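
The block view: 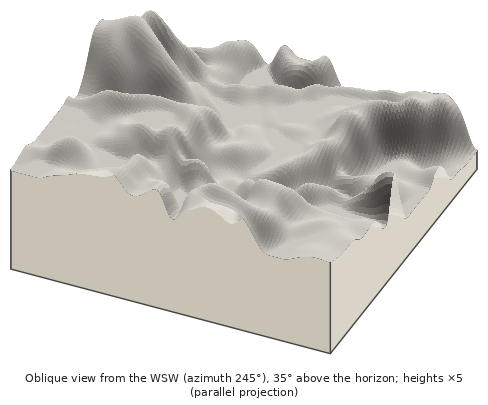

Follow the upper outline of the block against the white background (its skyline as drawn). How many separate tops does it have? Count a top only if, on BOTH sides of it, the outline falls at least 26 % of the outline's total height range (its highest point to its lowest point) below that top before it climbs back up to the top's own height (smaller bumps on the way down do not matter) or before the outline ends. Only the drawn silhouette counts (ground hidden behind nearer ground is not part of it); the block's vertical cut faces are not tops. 1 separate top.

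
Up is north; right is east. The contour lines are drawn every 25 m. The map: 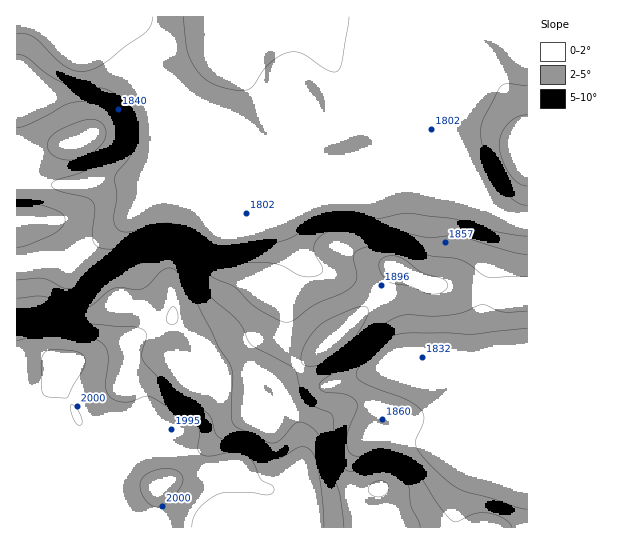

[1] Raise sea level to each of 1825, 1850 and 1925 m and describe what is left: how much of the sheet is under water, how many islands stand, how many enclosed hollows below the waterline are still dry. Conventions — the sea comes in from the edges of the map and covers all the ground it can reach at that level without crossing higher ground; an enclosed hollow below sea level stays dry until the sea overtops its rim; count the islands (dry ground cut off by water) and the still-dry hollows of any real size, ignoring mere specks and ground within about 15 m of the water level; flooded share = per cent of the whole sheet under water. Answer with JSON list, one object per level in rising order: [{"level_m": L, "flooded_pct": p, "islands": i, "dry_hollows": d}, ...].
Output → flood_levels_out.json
[{"level_m": 1825, "flooded_pct": 30, "islands": 0, "dry_hollows": 0}, {"level_m": 1850, "flooded_pct": 48, "islands": 0, "dry_hollows": 0}, {"level_m": 1925, "flooded_pct": 78, "islands": 0, "dry_hollows": 0}]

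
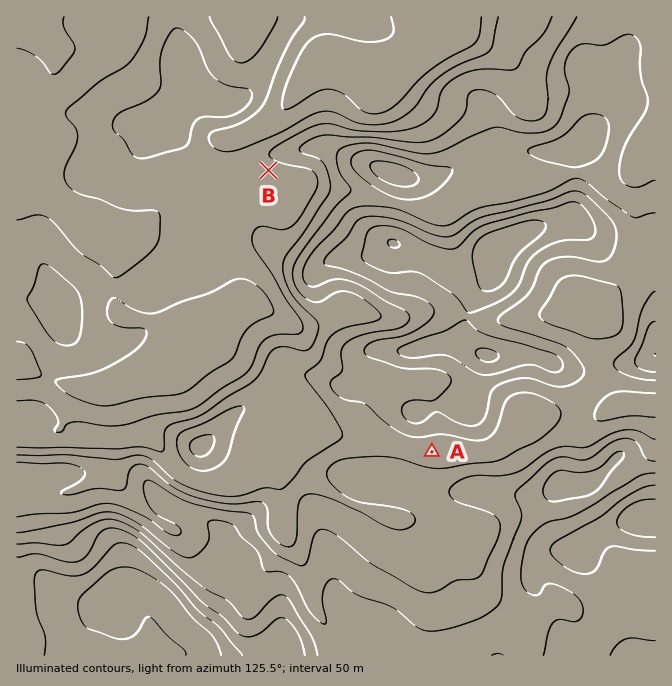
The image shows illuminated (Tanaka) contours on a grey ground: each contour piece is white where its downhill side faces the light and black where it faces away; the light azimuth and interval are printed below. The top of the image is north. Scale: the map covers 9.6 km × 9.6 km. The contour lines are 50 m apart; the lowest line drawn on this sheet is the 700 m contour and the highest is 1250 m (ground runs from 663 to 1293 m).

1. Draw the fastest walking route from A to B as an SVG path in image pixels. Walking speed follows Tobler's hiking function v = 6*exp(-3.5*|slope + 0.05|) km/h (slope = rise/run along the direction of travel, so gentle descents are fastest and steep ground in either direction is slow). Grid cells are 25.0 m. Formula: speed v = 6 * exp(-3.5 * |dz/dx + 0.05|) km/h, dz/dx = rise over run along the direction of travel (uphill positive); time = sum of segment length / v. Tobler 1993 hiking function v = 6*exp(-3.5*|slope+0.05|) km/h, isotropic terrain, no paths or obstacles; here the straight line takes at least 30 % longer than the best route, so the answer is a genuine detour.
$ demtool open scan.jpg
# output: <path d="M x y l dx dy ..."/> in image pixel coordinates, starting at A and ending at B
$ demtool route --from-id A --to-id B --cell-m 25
<path d="M432 452l-5-5-20-10-62-62-17-33 0-14-3-6-1-2-14-7-20-20-22-43 0-80"/>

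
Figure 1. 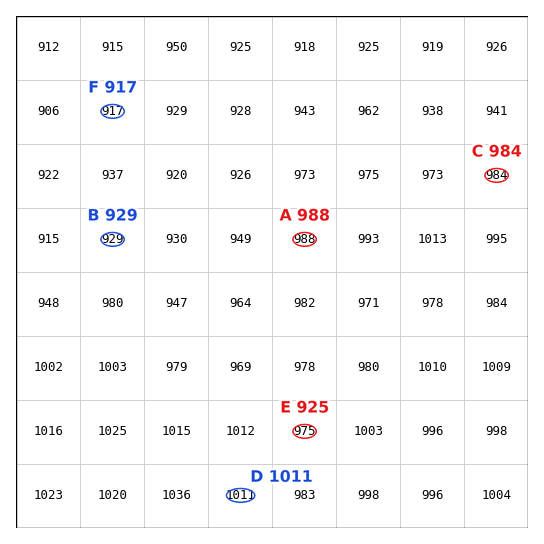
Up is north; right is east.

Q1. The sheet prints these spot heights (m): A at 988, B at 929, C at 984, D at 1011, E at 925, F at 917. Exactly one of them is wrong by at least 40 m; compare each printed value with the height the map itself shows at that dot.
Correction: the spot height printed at E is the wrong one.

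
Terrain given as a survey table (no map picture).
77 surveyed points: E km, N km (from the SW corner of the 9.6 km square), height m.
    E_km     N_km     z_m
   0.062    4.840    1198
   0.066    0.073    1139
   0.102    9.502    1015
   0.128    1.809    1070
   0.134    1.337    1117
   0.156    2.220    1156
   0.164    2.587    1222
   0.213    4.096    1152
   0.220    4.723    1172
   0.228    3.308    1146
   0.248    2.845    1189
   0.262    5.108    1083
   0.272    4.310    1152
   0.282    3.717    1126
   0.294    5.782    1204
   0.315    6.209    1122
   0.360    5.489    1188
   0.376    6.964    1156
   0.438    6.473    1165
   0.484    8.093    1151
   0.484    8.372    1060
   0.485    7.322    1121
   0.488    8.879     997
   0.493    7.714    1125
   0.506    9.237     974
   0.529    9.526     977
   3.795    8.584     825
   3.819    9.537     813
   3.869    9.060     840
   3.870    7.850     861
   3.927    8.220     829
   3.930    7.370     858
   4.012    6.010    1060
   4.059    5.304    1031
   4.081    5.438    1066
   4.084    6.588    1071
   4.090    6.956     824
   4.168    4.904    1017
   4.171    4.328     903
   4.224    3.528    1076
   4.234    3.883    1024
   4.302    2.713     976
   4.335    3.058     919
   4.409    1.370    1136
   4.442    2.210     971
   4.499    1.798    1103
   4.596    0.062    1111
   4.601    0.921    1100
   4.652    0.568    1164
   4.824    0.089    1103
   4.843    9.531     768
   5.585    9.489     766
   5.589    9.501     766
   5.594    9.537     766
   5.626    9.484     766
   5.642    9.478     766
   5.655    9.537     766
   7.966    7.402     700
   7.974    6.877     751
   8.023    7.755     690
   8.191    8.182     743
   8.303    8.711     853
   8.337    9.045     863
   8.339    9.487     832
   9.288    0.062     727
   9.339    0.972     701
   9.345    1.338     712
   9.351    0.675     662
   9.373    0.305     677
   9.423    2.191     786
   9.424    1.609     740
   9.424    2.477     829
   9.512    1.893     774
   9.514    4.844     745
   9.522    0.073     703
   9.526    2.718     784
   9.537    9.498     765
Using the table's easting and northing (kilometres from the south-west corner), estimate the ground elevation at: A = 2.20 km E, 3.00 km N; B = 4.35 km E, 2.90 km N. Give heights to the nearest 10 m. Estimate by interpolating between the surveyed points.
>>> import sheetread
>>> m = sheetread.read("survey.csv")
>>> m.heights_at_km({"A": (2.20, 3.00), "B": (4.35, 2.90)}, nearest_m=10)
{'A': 1130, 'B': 940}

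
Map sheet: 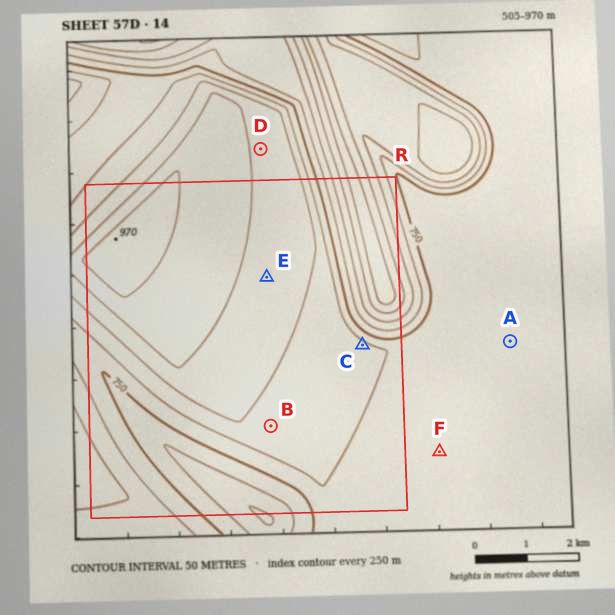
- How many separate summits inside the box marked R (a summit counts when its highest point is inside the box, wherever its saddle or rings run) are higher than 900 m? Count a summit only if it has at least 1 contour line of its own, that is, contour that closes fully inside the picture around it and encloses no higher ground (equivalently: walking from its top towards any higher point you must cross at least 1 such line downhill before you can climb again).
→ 1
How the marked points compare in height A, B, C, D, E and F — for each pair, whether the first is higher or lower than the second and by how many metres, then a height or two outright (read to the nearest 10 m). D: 120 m higher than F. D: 120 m higher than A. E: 110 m higher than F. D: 80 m higher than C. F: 70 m lower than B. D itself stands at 890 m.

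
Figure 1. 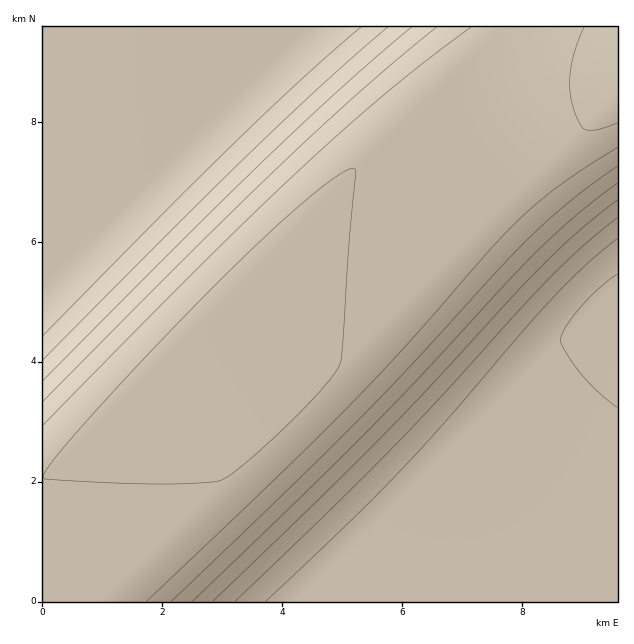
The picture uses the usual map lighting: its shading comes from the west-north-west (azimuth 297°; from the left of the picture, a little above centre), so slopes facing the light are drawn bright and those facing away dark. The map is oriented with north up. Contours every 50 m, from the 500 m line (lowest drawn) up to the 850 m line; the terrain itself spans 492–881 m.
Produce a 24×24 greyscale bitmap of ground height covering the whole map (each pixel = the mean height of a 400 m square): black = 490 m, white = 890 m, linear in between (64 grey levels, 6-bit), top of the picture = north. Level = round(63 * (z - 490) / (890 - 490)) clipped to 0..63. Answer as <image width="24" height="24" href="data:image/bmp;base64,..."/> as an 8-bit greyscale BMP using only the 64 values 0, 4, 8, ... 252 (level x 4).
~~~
<image width="24" height="24" href="data:image/bmp;base64,Qk12BgAAAAAAADYEAAAoAAAAGAAAABgAAAABAAgAAAAAAEACAAATCwAAEwsAAAABAAAAAAAAAAAAAAEBAQACAgIAAwMDAAQEBAAFBQUABgYGAAcHBwAICAgACQkJAAoKCgALCwsADAwMAA0NDQAODg4ADw8PABAQEAAREREAEhISABMTEwAUFBQAFRUVABYWFgAXFxcAGBgYABkZGQAaGhoAGxsbABwcHAAdHR0AHh4eAB8fHwAgICAAISEhACIiIgAjIyMAJCQkACUlJQAmJiYAJycnACgoKAApKSkAKioqACsrKwAsLCwALS0tAC4uLgAvLy8AMDAwADExMQAyMjIAMzMzADQ0NAA1NTUANjY2ADc3NwA4ODgAOTk5ADo6OgA7OzsAPDw8AD09PQA+Pj4APz8/AEBAQABBQUEAQkJCAENDQwBEREQARUVFAEZGRgBHR0cASEhIAElJSQBKSkoAS0tLAExMTABNTU0ATk5OAE9PTwBQUFAAUVFRAFJSUgBTU1MAVFRUAFVVVQBWVlYAV1dXAFhYWABZWVkAWlpaAFtbWwBcXFwAXV1dAF5eXgBfX18AYGBgAGFhYQBiYmIAY2NjAGRkZABlZWUAZmZmAGdnZwBoaGgAaWlpAGpqagBra2sAbGxsAG1tbQBubm4Ab29vAHBwcABxcXEAcnJyAHNzcwB0dHQAdXV1AHZ2dgB3d3cAeHh4AHl5eQB6enoAe3t7AHx8fAB9fX0Afn5+AH9/fwCAgIAAgYGBAIKCggCDg4MAhISEAIWFhQCGhoYAh4eHAIiIiACJiYkAioqKAIuLiwCMjIwAjY2NAI6OjgCPj48AkJCQAJGRkQCSkpIAk5OTAJSUlACVlZUAlpaWAJeXlwCYmJgAmZmZAJqamgCbm5sAnJycAJ2dnQCenp4An5+fAKCgoAChoaEAoqKiAKOjowCkpKQApaWlAKampgCnp6cAqKioAKmpqQCqqqoAq6urAKysrACtra0Arq6uAK+vrwCwsLAAsbGxALKysgCzs7MAtLS0ALW1tQC2trYAt7e3ALi4uAC5ubkAurq6ALu7uwC8vLwAvb29AL6+vgC/v78AwMDAAMHBwQDCwsIAw8PDAMTExADFxcUAxsbGAMfHxwDIyMgAycnJAMrKygDLy8sAzMzMAM3NzQDOzs4Az8/PANDQ0ADR0dEA0tLSANPT0wDU1NQA1dXVANbW1gDX19cA2NjYANnZ2QDa2toA29vbANzc3ADd3d0A3t7eAN/f3wDg4OAA4eHhAOLi4gDj4+MA5OTkAOXl5QDm5uYA5+fnAOjo6ADp6ekA6urqAOvr6wDs7OwA7e3tAO7u7gDv7+8A8PDwAPHx8QDy8vIA8/PzAPT09AD19fUA9vb2APf39wD4+PgA+fn5APr6+gD7+/sA/Pz8AP39/QD+/v4A////AODg4NzMsIxoSCwgHBwcHBgYGBgYGBgYFODg4ODczLCQbEgwIBwcHBwYGBgYGBgUFODg4ODg3My0kGxIMCAcHBwcGBgYGBQUFODg4ODg4NzQtJRsTDAgHBwcGBgYFBQUEOTk5OTk5OTg0LSUcEwwIBwcGBgYFBQQEOTk5OTk5OTk4NC4lHBMMCAYGBgUFBAQDNzk5OTk5OTk5ODQuJRwTDAcGBQUEBAMDMzg5OTk5OTk5OTg1LiUcEwsHBQQEAwMCLDM4OTo6Ojk5OTk4NC4lGxILBgQDAwICIywzODo6Ojo6OTk5ODQtJRsRCgUDAgIBGiMsMzg6Ojo6Ojk5OTg0LSQaEAkEAgEBEhojLDM4Ojo6Ojk5OTg3MywjGQ8IAwEADRIaIywzODo6Ojo5OTg4NjIrIhgPBwIBCg0SGiMsMzg6Ojo5OTg4NzUxKiEYDgcCCgsNEhojLDM4Ojo5OTg3NzY0MSohGA8ICgoLDRIaIywzODo5OTg3NzY1NDAqIhgQCwsLCw0SGiMsMzg5OTg4NzY1NTQxKyMaCwsLCwsNEhojKzM3OTg4NzY1NTU0Mi0lCwsLCwsLDRIaIisyNzg4NzY1NTU1NjQvDAwLCwsLCw0SGSIqMTY3NzY1NTU2Nzg3DAwMDAwMCwsNEhkhKjE1NjY1NTY2ODk7DAwMDAwMDAsLDREYISkwNDY1NTU2ODo8DAwMDAwMDAwLCw0RGCAoLjM1NTU2Nzo8DQ0NDAwMDAwMCwsMEBceJi0xNDQ1Nzk8A=="/>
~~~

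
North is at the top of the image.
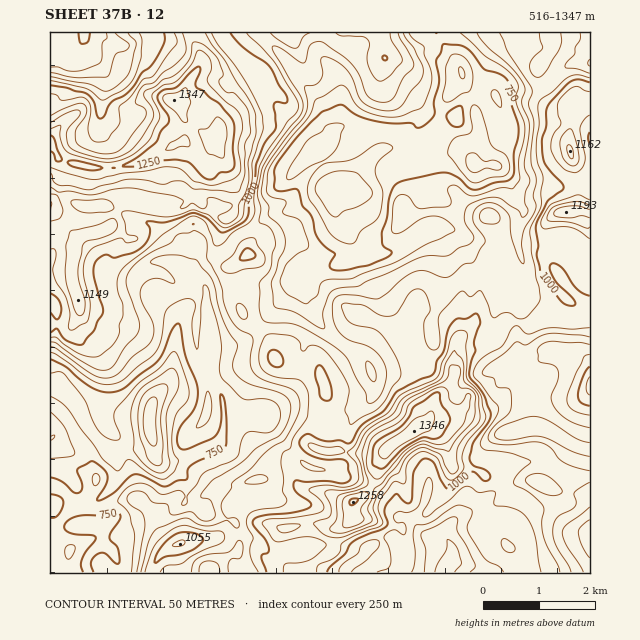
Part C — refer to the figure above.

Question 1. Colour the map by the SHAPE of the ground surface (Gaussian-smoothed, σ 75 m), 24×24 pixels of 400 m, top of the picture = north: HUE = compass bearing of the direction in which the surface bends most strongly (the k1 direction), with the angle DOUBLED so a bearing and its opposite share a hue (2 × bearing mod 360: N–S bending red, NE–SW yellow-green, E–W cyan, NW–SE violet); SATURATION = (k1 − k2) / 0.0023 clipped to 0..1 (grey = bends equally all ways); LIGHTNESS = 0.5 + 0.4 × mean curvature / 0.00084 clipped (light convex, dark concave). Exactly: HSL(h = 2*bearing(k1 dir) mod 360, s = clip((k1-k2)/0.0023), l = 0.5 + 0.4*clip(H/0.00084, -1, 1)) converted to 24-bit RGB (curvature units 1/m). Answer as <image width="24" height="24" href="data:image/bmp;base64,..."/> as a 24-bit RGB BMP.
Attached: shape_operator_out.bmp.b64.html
<image width="24" height="24" href="data:image/bmp;base64,Qk32BgAAAAAAADYAAAAoAAAAGAAAABgAAAABABgAAAAAAMAGAAATCwAAEwsAAAAAAAAAAAAAtGx6IWaEv8hTGSNQ+9POxVhQd1MmFH5HfSighcmbS7s2w0dl6WeSHW9QrIKTqXuUsJRyJ0NlcEg1oMJ1ZX+TiaNqn9WafGKHY7SBzVnLbUSTPFh2T8Np7Nb12dD7zL/4HBNxxFc00d9oIXlx/2JGe3YZFVoIhMhBaUclRx1gerirlq16W1RopMqBhIFHZl9DxUhpbpk8NC+dhXI2ZdlwHYwqYS0RlCsTH5Guj/bev0blthTzwx28/tfNa9H8hRh+11HjKYycMpBNsHV4X2R1ociKvlGscmmpTNqvwkFwBayh1t/0hMDWzkvUqD7KdrzInqp6eERFmTRJT6/zlfr//8zs/x49JK+HJ0+B6nBtL21xQ5s9fdqnNabNnydHu3xbuz+4d9DIXVncT99AWRtdgx8XW6V5aZ2nz4C7j0+Yd8prQTgLMCoDKAsM/+LMHbNTFQ8k+daWHazuh5DK1XqQWSWWgtvQlZTSZzQ7ruxvThUmieZGEwQv45Z7SpIkMVopW4dHZ4rD21rXxMv7wc78ACHh8tnk/8zpCxAonP9/LlUgDphpg2XKxbHbrT6ScT4xSspMrxp0msiNws2KCQIxm9Gd6b3PNG6Xga1lNFA0PmQ82KdFf39AC1VOgr2Z62fN+cz/uK7e3KvUF5+hDC4FR0kMcMwmkb/UUs7hey5JtZo/x8ZDBR0umb5tw4VSnCaqrZVYVEY6KUwpv5tcoMF5QpBkDSYjWMGP9Nfo03699+PUQQ/XjFrGdZOwdbdSLHk1MxUcl1U7t86DuKl3MW9xDzszrdRtoC2mrnWesmaTX8OlWb6pss+ncJGeFxIxTJcdG0kQ/21kXv8AMg0qlWNnhoGhsY2Tu6xBZzNKn+Krq82xjWqdu5+vCR9NwuSpMjJ8c12izsPdlLTGVrq1tp6JcilHOzdnhLNzO4Z3ifU9/1FzL1WEPYk2Vno/mGdbwzxjb8P0f9B/bJieiXyprsK4DRhV0NqWShtidp08X9iCso+2ccC/ZxA4qmhnZ6WsobR4R6t9GaaI8KakWD+tmkTI12B4d18pQ6tUYA5r8v3OWmuehbOcnVObSCp3vsdGUCeI2u/YO4Fab5hcbydupnK/v9fcaofArmqbq1+FQKWdwKVvZUiokmyjhWmrw4vVf4G6Op21zvuio09OiGNQUjFMgqzDMy+tPcIss75SprRSN19ONDRaeNOjs2yZnlKSf36btqKeTV2ApIlvnGRraYR1fjx4hcl0mV6Ez8B10MErnE9JiHIoIJVKhVgoZiRjit/R2HSWrdqVKTpTU4xXPn8uM24xoEhflW2uu5WfaFuSnGyWpHmAXLKV1hePbZ1NhJyYPK2T9IKnOoVZ5K7lUVrHQ5+eJEF8x+kLNelC1X+pZFG1fsa0X3y0pT6nhkE8QXQYbYw5fFpgdEBQvJ1RLCGu3KNNqqtYZzMxJrhzQ6DJ88v0jBhBsRkxzJktCx4o//LMC/9XLK9VhFCZqbKUTTduVYSEYT6P8tLJO4iZQmmCfTW23PLZGFytnyn4/5DCStfrpAkhQzEOKkILvWQi1San4VDHhFD5MWgV7fuWEVR5uWTNe5dJZz9wZXV6KSpN6fHFcVOYaVSVNvHU5by2iBSKH3x+cPxT/9hrzYNfqbXbwLLsWFG0T6ReaT93xoK4mtHB4vbVGDBDEzUm4VV5SV4wWmA1XLKzYL5HqWpKgdCeK3FYT2wtgA5Vk3JBp3oylcodo//mVdf0VRms0GX9+s/8dHfVa7u10Nusz5dwqz+HFD8yKXBIymjWg4+/P4hhpYtTrGB0nrhBUSI4g0c2I2uDxpC41pjS0vnc+Fd/GkEZQDljP21RlmRPz4l+X4Gz4NW+vISwpGLKyF27H1VJOW9Wp3pVek43ZnI3Y5ZAtDtEQ8OvXJO3GR9Hjq9YptZ/539QjuY++ND7CQyg2FjXWh0o1/OfNIp9nd2YxJirbzGT57HGMTXYSVd1lzJ2v6qLgsm0br+LIo/O4VDAT7iBSRprhdKw26CcynaVjbXd1VVwJBhNQS6Jrtr387He5Z9vZX0tt65VgjGDieOUlhhuT1aaQUGV0tW3m592nbeGH2JmoydqjDxBIURPoOYxGZln2t/xW0YQTkEmiUVbNXV6Yo02VHU5+9vQlc3ZcClznN+pNQMii8xvWR9UV7eezrmmpMrPfsbNazFaKhU2qjxFUsHLw+C+K5Y3X4APwKKKMENvp2hAT0YeX7orclI4xP2gbyNLWLyEeQY6reBJlD12VoOpUo1kfsZaes12mS6fwSquSFaVkr+zd7SojnlqwrGSg3Ka"/>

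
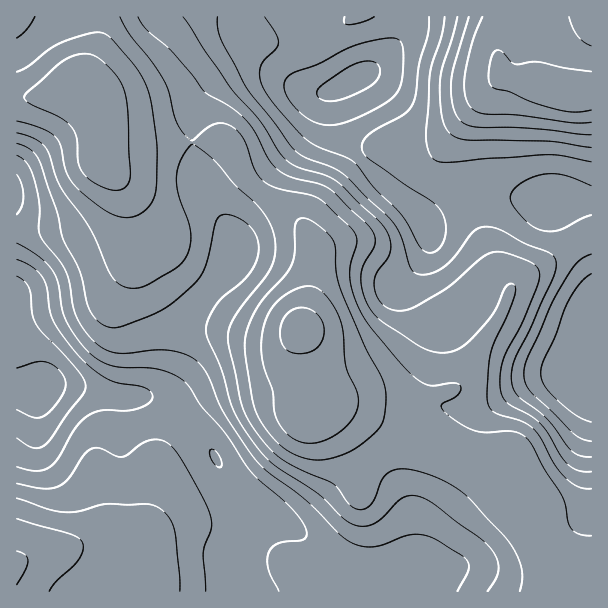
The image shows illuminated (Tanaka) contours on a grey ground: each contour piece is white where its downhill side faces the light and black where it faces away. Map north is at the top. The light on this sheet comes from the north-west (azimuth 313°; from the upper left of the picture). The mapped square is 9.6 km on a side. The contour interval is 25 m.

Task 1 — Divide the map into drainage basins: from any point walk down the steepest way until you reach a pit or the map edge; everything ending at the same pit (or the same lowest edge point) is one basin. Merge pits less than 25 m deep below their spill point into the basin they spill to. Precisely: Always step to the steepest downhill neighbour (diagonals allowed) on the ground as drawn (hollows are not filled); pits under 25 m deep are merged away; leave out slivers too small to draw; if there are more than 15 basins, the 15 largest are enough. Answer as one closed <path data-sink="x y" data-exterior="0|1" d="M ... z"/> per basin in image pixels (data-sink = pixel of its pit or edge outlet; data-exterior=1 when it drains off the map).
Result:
<path data-sink="42 390" data-exterior="0" d="M101 16l-85 1 0 574 575 1 0-30-39-10-14-12-6-19 0-27-22-34-34 0-12-3-42-13-60-30-18-6-12 0-13 5 3-3-3-29-17-48 0-10 12-45 0-29-4-12-8-12-12-13-26-16-16-14-16-33-7-7-19-2-63 6-38 0-8 4 0-24-7-21-5-24 3-13 12-29z"/><path data-sink="354 78" data-exterior="0" d="M504 16l-402 1-2 22-12 29-3 13 5 24 7 21 0 24 8-4 38 0 63-6 19 2 7 7 16 33 16 14 26 16 12 13 8 12 4 12 0 29-12 45 0 10 17 48 3 15-1 16 23-10 60 0 52-14 12-13 14-31 23-38 5-12 0-7-14-18-8-15-38-92 1-10 11-26 37-48 0-34 6-23z"/><path data-sink="572 378" data-exterior="0" d="M591 238l-15 4-62 42-16 37-16 23-14 31-12 13-52 14-51-2-21 7 22 3 68 34 42 13 12 3 34 0 22 34 0 27 6 19 14 12 35 10 5-1z"/><path data-sink="551 203" data-exterior="0" d="M500 76l-38 50-6 12-6 24 38 92 8 15 12 15 2 6 4-6 7-6 48-31 13-7 10-3 0-144-26-1-21-6-30-4z"/>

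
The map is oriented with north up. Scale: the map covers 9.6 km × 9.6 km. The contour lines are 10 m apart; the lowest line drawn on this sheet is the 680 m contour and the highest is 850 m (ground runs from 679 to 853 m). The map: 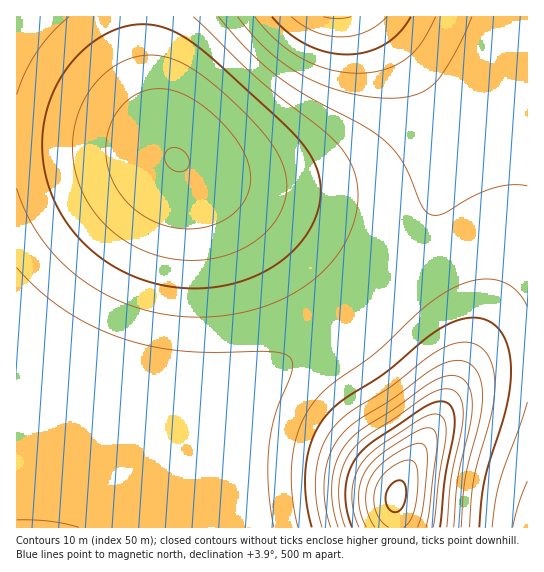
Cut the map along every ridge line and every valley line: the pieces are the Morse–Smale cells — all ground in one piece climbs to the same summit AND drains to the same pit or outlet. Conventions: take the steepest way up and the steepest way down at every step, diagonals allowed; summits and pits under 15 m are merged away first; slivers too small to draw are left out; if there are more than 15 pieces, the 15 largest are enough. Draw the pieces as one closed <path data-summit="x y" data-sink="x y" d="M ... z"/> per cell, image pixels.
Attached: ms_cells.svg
<path data-summit="177 159" data-sink="337 17" d="M371 16l-355 1 1 511 76 0 18-37 13-21 12-16 23-23 27-16 32-10 17-8 51-36 47-29 17-13 25-25 34-44 12-19 18-38 4-19 0-32-8-29-11-23-24-37z"/><path data-summit="395 497" data-sink="337 17" d="M527 16l-155 1 47 64 13 25 9 28 0 48-8 25-12 24-38 54-40 39-108 73-17 8-32 10-27 16-23 23-12 16-13 21-17 37 302-1-1-25 5-19 59-97 14-14 18-11 15-4 22-2z"/><path data-summit="395 497" data-sink="527 527" d="M527 356l-21 1-15 4-18 11-14 14-59 97-5 19 2 26 131-1z"/>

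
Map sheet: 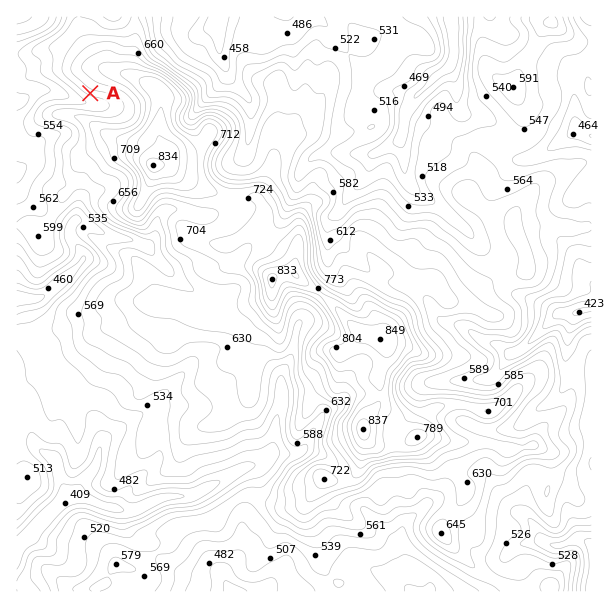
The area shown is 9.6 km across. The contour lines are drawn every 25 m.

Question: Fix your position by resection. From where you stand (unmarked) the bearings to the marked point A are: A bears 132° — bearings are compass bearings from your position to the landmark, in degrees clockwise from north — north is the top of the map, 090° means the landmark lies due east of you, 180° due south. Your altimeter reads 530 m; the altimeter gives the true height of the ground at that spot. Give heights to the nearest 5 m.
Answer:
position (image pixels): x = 30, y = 39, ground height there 530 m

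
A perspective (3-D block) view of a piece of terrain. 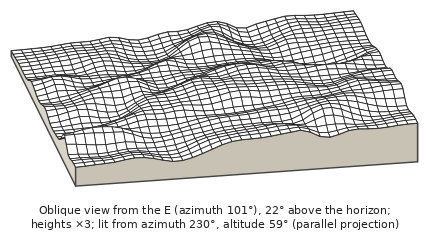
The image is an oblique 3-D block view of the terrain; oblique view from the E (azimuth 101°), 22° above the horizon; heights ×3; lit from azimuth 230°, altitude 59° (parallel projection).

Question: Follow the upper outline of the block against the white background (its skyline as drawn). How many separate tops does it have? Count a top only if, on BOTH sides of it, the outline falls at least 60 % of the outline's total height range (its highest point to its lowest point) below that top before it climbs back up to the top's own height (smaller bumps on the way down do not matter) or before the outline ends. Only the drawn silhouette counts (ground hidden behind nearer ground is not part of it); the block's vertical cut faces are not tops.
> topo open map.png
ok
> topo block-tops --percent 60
0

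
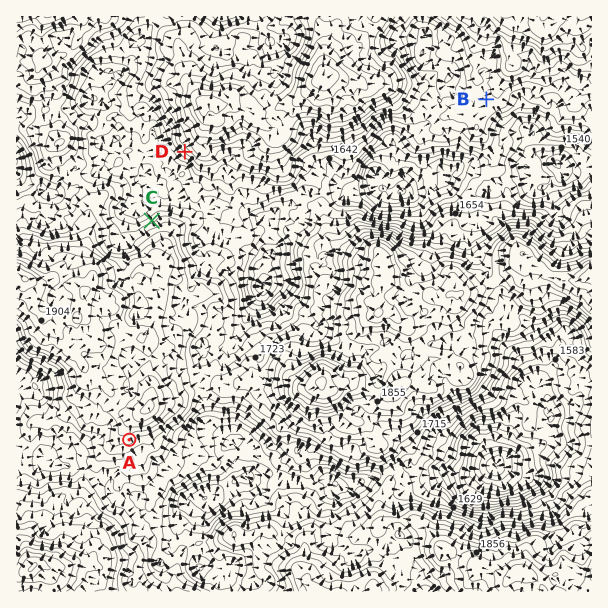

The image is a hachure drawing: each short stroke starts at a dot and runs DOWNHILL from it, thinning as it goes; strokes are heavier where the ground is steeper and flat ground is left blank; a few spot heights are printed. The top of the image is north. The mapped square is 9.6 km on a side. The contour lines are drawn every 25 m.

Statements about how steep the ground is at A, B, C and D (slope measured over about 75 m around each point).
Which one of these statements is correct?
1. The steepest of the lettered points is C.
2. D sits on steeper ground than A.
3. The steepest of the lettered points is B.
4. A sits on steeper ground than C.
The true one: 2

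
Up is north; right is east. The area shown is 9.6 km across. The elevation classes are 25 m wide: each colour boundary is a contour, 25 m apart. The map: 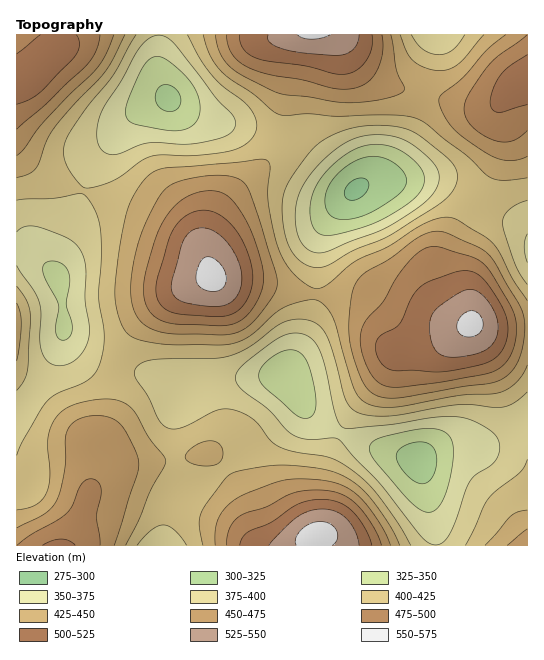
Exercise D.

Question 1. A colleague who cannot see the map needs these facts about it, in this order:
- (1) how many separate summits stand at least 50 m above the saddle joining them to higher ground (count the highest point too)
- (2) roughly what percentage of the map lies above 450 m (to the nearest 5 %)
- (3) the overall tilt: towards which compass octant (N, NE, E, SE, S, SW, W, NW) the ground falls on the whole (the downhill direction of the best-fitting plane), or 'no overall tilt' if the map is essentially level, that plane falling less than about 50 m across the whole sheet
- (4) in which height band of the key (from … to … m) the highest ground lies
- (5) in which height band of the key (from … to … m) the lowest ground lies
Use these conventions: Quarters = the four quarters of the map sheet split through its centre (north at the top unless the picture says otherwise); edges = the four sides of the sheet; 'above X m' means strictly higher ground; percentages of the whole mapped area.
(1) Counting only tops that stand 50 m proud, the map has 8 summits.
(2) Roughly 30 % of the ground is higher than 450 m.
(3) No overall tilt - high and low ground are spread across the sheet.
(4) The highest ground lies in the 550–575 m band.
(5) The lowest ground lies in the 275–300 m band.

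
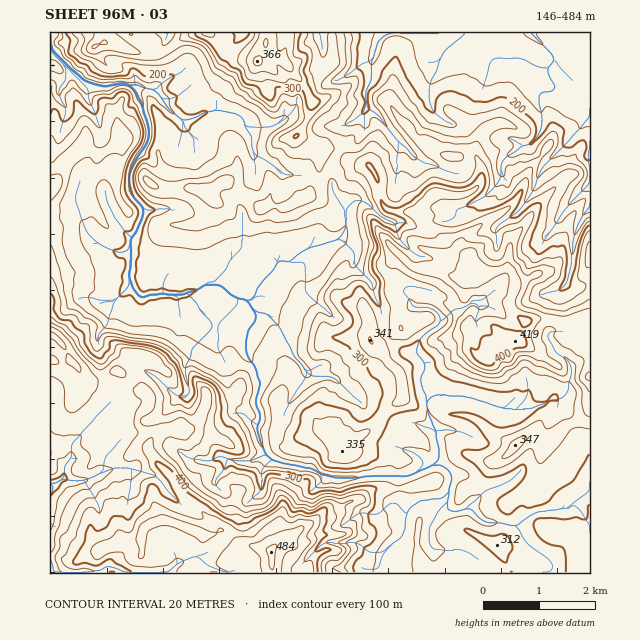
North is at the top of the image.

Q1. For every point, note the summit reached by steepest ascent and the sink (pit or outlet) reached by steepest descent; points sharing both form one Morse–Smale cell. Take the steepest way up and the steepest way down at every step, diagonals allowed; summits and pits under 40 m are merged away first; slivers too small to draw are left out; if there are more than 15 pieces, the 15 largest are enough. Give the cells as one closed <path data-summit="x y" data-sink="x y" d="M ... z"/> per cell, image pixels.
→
<path data-summit="271 552" data-sink="50 33" d="M166 32l-116 1 0 326 5 3 18 0 6 7 2 6 12 6 7-1 14-9 5 0 16 17 10 2 5 5 0 11-12 10-1 4 1 6 12 11 0 15 22 26 7 12 38 37 2 4-7 4-10 0-5-4-27-10-13 0-10 4-4 5-4 10-20 2-19 10-16 4-8 6 0 10 331 1-1-25-4-10 4-11 0-14 6-8 7-3 23 2 2-2 8-27-10-11-6-1-10 3-24 11-25-3-20 4-26 2-6-2-16-11-16-1-22-6-6-6-7-19-1-8 4-11-6-17 4-10 2-11-14-24 0-21 8-13 2-7-9-11 7-7 4-10 13-13 6-12 10 3 17-14 11-2 23-8 6-11 0-16-11-17-1-10-4-4-14-3-6-4-25 0-14-11-13-6-5-6-1-17-7-10 0-4-8-6-11-3-14 0-25 10-10-6-21-25 20-18-1-8-10-17 2-7z"/><path data-summit="514 341" data-sink="50 33" d="M339 152l-6 12-2 17 3 14 11 17-1 21-8 7-20 7-11 2-17 14-10-3-6 12-13 13-4 10-7 7 9 11-2 7-8 13 0 21 14 24-6 25 6 13-4 11 1 8 7 19 6 6 9 3 29 4 16 11 6 2 26-2 20-4 25 3 24-11 10-3 6 1 10 11-8 27-2 2-23-2-7 3-6 8 0 14-4 11 4 10 0 18 2 7 182 0 0-256-3-1-13 6-12 0-9-3-29 2-14-14 0-7 4-11 0-13-5-7-2-2-10 4-17 2-9-9-33-11-3-2 2-11-16-17-1-10-2-2-21 1-12-4-6-12-1-17-4-8-7-7-7 0-11-4z"/><path data-summit="514 341" data-sink="531 33" d="M515 57l-23 2-7 20-19 24-12 21-11-3-10-10-13 20-12 12-7 2-20-28-15-8-6 7-15 10-1 14-4 12 12 10 15 2 7 7 4 8 1 17 6 12 12 4 21-1 2 2 1 10 16 17-2 11 3 2 33 11 9 9 17-2 10-4 2 2 5 7 0 13-4 11 0 7 9 11 5 3 29-2 9 3 12 0 16-6 0-202-4 3-18 26-19 17-11-5-8-10 8-9 5-15-5-24 4-6 8-1 4-7-8-14z"/><path data-summit="271 552" data-sink="55 485" d="M70 360l-20 1 0 211 26 1 0-11 8-6 16-4 19-10 20-2 4-10 4-5 10-4 13 0 27 10 5 4 14-2 3-2-2-4-38-37-7-12-17-17-7-11 2-13-12-11-1-6 1-4 12-10 0-11-5-5-10-2-16-17-5 0-14 9-12 0-7-5-5-10z"/><path data-summit="271 552" data-sink="531 33" d="M590 32l-207 0-7 12-4 15 0 17-7 16 1 17 11 5 20 27 4 4 4 0 15-14 13-20 10 10 11 3 12-21 19-24 8-20 29 0 17 8 8 0 1 7 6 9-4 7-10 3-2 9 5 19-5 15-8 9 8 10 11 5 19-17 22-30z"/><path data-summit="257 61" data-sink="50 33" d="M331 32l-164 0-3 15 10 17 1 8-20 18 11 16 17 15 12-3 16-7 14 0 11 3 8 6 0 4 7 10 1 17 5 6 13 6 14 11 25 0 6 4 14 3 3 3-1-15 7-17-10-5-12-1-17-10 8-16 5-20-5-10-10-12 5 2 10-3 10-4 9-8 2-28z"/><path data-summit="257 61" data-sink="531 33" d="M381 32l-50 1 0 32-12 9-17 6-3-1 13 21 0 7-6 16-7 10 1 3 16 10 24 5 4-11 1-14 15-10 6-7-1-17 6-10 1-23z"/>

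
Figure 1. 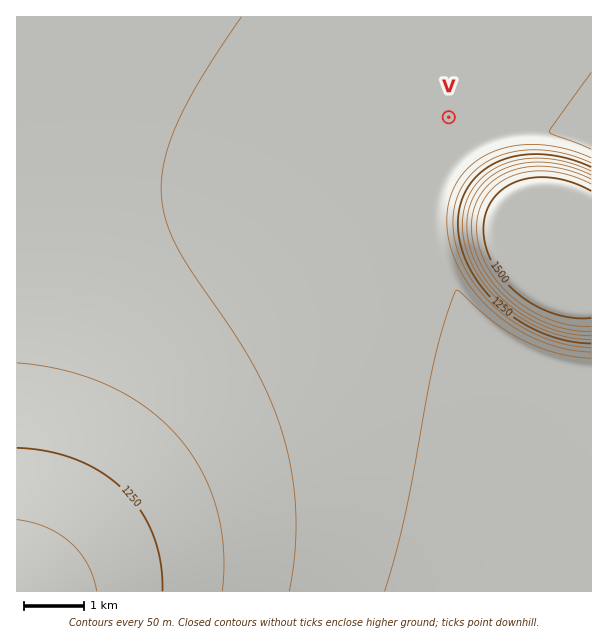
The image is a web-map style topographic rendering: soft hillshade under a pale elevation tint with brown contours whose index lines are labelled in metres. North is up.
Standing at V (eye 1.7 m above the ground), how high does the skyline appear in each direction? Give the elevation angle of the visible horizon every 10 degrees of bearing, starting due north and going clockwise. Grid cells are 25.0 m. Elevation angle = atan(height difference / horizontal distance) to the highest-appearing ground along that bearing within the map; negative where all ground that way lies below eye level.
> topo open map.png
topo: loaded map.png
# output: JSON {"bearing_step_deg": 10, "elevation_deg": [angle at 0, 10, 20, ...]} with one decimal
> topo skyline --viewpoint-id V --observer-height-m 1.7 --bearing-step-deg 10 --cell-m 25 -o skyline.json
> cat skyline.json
{"bearing_step_deg": 10, "elevation_deg": [0.3, 0.2, 0.1, -0.0, -0.1, -0.2, -0.3, -0.3, -0.4, -0.5, -0.5, 4.4, 10.8, 13.4, 14.4, 14.1, 12.3, 7.6, 1.6, -0.1, 0.3, 0.8, 1.2, 1.0, 0.6, 0.4, 0.4, 0.4, 0.5, 0.5, 0.5, 0.5, 0.5, 0.4, 0.4, 0.3]}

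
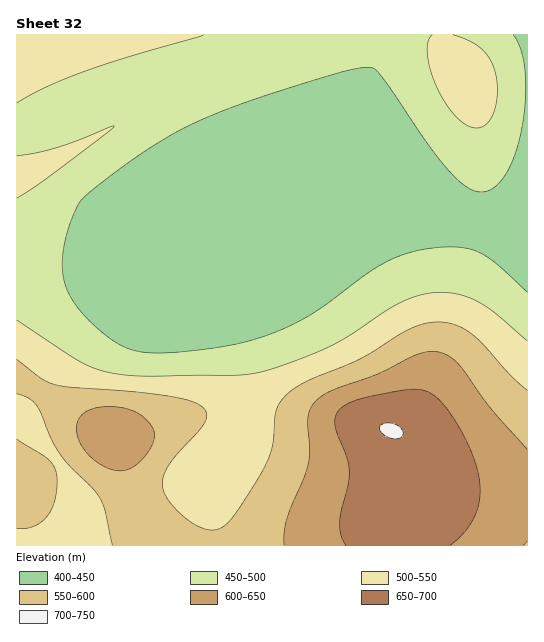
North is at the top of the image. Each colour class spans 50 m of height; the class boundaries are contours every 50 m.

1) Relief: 410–700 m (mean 510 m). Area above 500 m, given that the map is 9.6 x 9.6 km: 40.8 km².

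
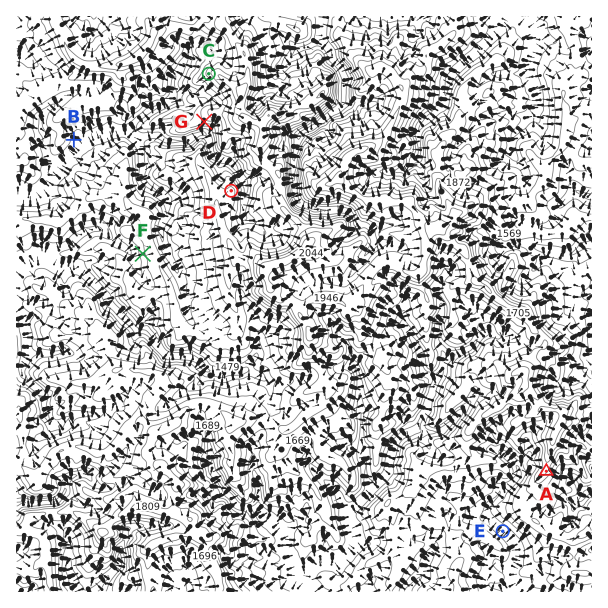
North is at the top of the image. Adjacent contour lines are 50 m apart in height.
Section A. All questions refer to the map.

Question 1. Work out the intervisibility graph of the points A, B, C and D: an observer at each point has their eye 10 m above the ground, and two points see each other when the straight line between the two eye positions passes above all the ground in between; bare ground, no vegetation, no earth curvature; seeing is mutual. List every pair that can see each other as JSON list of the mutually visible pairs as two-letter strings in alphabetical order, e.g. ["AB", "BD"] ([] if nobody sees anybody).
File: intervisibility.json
["BC", "CD"]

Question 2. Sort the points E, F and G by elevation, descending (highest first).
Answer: ["G", "F", "E"]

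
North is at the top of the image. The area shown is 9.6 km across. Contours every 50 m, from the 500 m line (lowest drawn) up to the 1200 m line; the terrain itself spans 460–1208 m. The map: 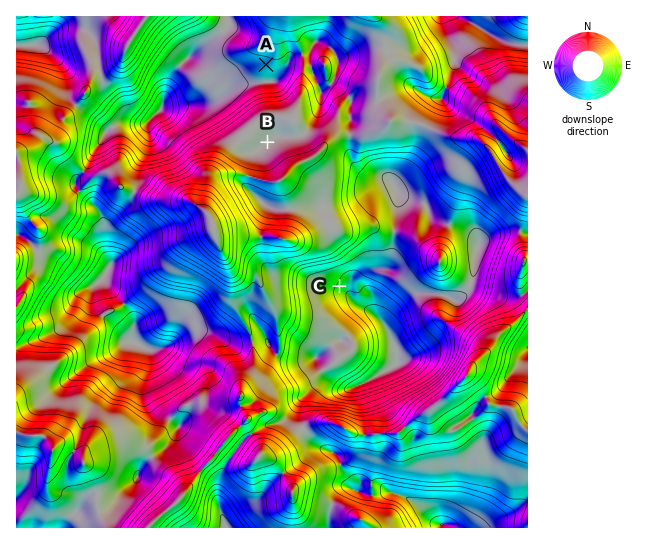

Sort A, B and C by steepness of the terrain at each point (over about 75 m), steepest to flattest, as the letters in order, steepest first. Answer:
C A B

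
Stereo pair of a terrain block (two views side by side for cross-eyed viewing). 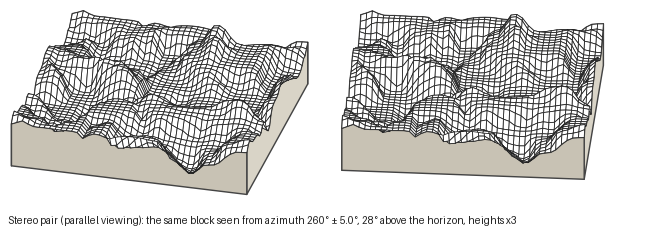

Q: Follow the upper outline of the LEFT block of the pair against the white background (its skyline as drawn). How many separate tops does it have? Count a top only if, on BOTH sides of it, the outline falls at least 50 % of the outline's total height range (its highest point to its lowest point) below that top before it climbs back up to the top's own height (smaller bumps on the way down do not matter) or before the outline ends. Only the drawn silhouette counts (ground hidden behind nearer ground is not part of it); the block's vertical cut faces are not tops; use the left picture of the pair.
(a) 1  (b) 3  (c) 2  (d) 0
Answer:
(d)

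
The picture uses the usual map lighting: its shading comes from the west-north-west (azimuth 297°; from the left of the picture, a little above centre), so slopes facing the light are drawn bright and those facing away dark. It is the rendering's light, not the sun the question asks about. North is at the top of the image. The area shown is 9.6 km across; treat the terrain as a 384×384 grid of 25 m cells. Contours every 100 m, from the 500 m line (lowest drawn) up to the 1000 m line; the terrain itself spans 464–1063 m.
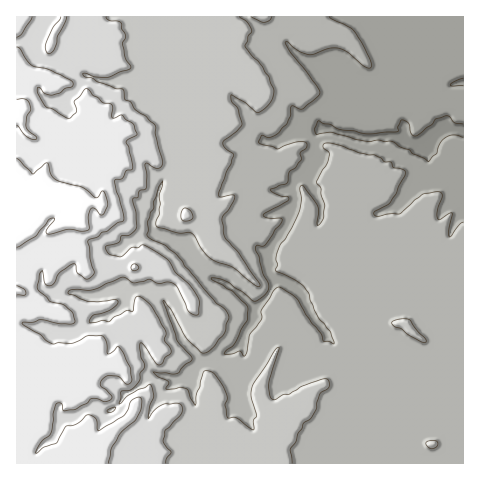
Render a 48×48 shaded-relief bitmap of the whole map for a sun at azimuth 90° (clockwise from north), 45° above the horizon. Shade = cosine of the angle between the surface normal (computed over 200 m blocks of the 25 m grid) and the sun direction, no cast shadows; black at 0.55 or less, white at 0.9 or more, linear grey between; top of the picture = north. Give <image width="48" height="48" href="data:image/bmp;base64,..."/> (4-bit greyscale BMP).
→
<image width="48" height="48" href="data:image/bmp;base64,Qk32BAAAAAAAAHYAAAAoAAAAMAAAADAAAAABAAQAAAAAAIAEAAATCwAAEwsAABAAAAAAAAAAAAAAABEREQAiIiIAMzMzAERERABVVVUAZmZmAHd3dwCIiIgAmZmZAKqqqgC7u7sAzMzMAN3d3QDu7u4A////AJdVV5d6uZeKqXZnhmeIvbiIdnd3ZEaZiXh1RYhpuZeLqYZ4dliXraiIdnd3ZURpmUeoM3l3u5eLuGaIdXp0jMmIdmd3ZTRoqhWrYlmVjLd6uVaZZphEi7qYh2Z2ZURXmhStpiWnJ8x3vIWJiIQ0iqqZiHZmZVZmiiScqHipEI2ljMZquVE3eJmZmYZVVmdlaCSbhYqIoR7mWsZaujBoZnmZmYZVZ3dlVleZhniJ6hbseIRJyhGZZWiZmZZFZ3ZlVYd4h3mahtqdqGE72RGKdUV5qpZGd3dlRHiHeImYaP/JiYJbuDBap1RXqoVGd3dlRYh2eIiHed+Vq7dpmFEoqYZGmHZWd2ZUV4d4domXe+tHvNuZd2IVmZlmdWd2Z2ZVeHipZVeZisY67YKMyUITeaqXRGZ3dlVoiZvKhjN5mqRt+gSs3GIyWauWRUV3ZFipiMuoaIZVaYSO5Qab3aQzSLuFRERmVYqYd4h1ad2VRlW/sCerzcciOclUVVZVVomYd5h3m7qJlSbNYDm7vNgiWsY1ZndlVWeIdnrLmql2mCfJEFvbq5ZAe5Q1Z4d1VnZnd63ruXeZl2h0Ip3bpySoelJFeIdlVodmd524uDaalTZVaM7ZQRj8ZDRWiHdmVoh3d2uXpzeplUh4zd1zIn7WNFVnh2ZmVol3d2ineXm5c0d87tYSR87DFFaIdmd2V5mHd3eJZ5zbgyWLzYAEi92iA2mXZWd2VomXd7mIhY3amFequSA5u7qmAYqGZnd2VomZd5qYh3m6ur25VCBry5ebMHt1Znh2VXmJdZmWVWzKq++iJFasy5d6kDt0VomGZWiYdomYU4yZzv+RFHq8u6mIogqUV5mGZVeYiniIdXqK7/2jBIqpq6iKtQeDV5mJdUaZiHd3doqb/8yzFoq5eZmauDZiVoiJp0V5mahVeJl77KzXJWm6mJqqtUYjVniJq2RnvblpqHZ7uq3pVEerqZd4zIIEV4iIm7Y1nKhquGRpms66tjSbqHeJvcQCV4iIibpDeKhpuFNpm+uN10N7qIiIm9oQR4iImplTRIiJlkR5q8m+tkOMuYmXWNshWId4mZhAJWaKlTaKuprepDStyqqpY4pEiZdnmHdRJniqdFaImaztk0eaqrqJyol2d2aIhmmWV5qphlR5ebzMhVZ4m8hpvKmENmeJl1iYVKq7ljN7qru5ZFeIm5V6y5qDV4iIhmeHZKzckwWKzMuGVWiIqlWayYqnRoiHd3d3d5u4mCWqq7hVZ4iJllebt3u6ZXd3mpd2ZphVm5eqmZZGeIiIZXmap5y6ZHZ5qod3d2VpvMloqWVniIh2Z5mZiLynZVaKuYdmd9uaqFRpqZiIh3d3eJmYi8p3ZUabqXZUVux2dFiZqpiIdmd3iaqHrKd3ZFi7mGVFd8k1h3iZq6iHZ3d3mquHuEaYZYq6h1RGd6c1mXeZqqh2eHZniqupcjiYiKupdlNXd7pkeYiJmqhniHZ3eat3dHmYmaqpdlNXh8uFaKqZiZh4h3d3eJdodpqpmImYh2RGiA=="/>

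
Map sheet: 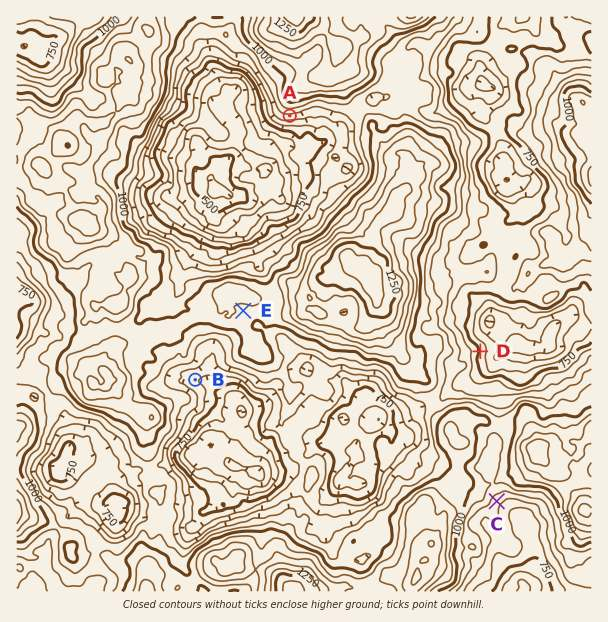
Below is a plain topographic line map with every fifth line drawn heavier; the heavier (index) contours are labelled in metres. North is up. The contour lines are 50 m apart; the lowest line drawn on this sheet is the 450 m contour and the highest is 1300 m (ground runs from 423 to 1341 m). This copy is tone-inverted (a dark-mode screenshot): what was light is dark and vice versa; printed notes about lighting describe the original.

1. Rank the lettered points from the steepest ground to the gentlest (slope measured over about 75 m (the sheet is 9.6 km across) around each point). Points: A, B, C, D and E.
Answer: A D C B E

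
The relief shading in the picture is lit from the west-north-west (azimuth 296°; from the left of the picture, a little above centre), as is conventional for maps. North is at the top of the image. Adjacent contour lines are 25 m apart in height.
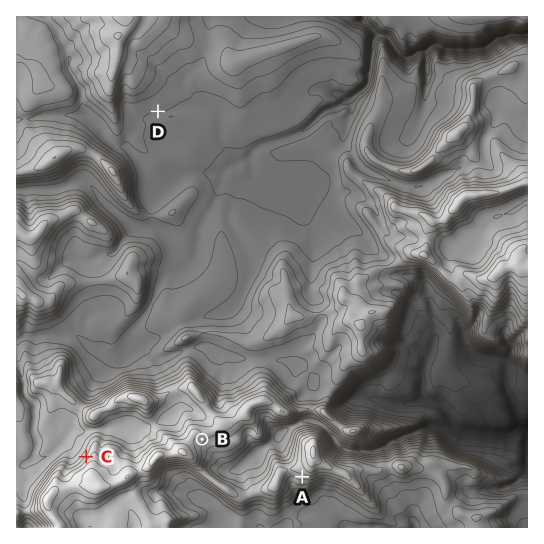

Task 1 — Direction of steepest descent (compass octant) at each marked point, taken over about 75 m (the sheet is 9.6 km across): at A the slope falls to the S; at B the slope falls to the SE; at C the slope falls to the NW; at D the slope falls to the S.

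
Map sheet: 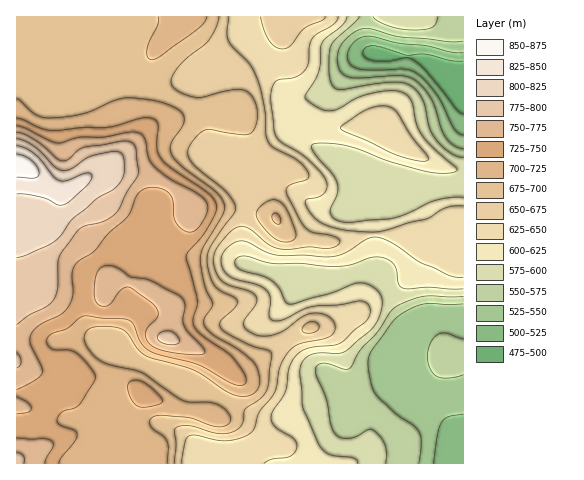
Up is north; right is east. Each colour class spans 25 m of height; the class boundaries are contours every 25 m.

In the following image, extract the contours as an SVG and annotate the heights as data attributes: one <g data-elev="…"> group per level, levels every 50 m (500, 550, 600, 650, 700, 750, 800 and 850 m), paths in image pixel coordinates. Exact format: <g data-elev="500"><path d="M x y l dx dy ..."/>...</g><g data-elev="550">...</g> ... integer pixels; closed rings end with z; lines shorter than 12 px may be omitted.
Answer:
<g data-elev="500"><path d="M463 114l-7-5-30-38-13-11-7-2-15 3-17 0-9-4-2-2 0-3 4-5 9-1 31 9 18-1 26 7 12 0"/></g><g data-elev="550"><path d="M419 463l2-19-2-12-6-7-18-12-20-20-3-7-3-12 0-17 4-8 19-27 14-11 11-5 9-2 37 0"/><path d="M463 339l-16-6-8 1-5 3-3 5-4 15 4 13 7 7 11 1 14-3"/><path d="M463 149l-9-3-8-8-5-9-9-30-8-10-8-8-7-4-9-1-40 2-11-1-9-6-2-5-1-7 2-10 5-8 10-9 9-3 9 0 30 8 47 5 14-1"/></g><g data-elev="600"><path d="M357 463l0-3-4-2-25-4-8-8-17-39-3-38 2-7 6-6 10-3 18 1 7-2 27-21 7-9 4-10 1-11-2-7-10-9-12-2-28 10-36 11-6 0-3-3-5-11-6-7-10-7-25-7-4-5 1-5 3-2 6-1 27 7 28 0 35 3 15-1 19-7 10-1 9 2 6 5 2 6 2 14 5 4 25-1 35 2"/><path d="M463 197l-12 1-16 2-30 14-16 5-42 3-10-2-5-4-2-6 7-16 0-11-5-9-19-22-2-6 3-2 16-1 18 3 42 16 40 10 19 1 6-1 2-3-24-22-11-11-6-12-4-22-4-6-5-4-13-1-21 3-13 4-17 11-9 2-10-2-14-10 0-4 9-15 4-10 3-27 4-5 17-13 4-8"/></g><g data-elev="650"><path d="M182 463l3-22 4-5 7-1 19 5 12 1 14-3 10-5 4-6 4-15 16-20 5-25 8-14 11-9 30-7 5-4 1-5-1-6-5-5-7-3-8-1-11 3-17 13-9 5-13 2-11-2-7-5-3-6 2-4 11-15 0-7-7-6-25-8-5-5-4-8-2-12 3-9 14-17 9-5 10 1 19 16 12 5 10 0 19-2 20 1 7-2 4-4-1-3-5-3-20-3-7-4-7-8-12-24-2-5 1-5 6-3 14-5 2-3-1-3-9-12-25-13-6-7-2-8-1-23-6-26-9-20-16-16-5-7-2-8 2-16"/><path d="M260 17l4 14 6 10 6 6 7 2 8-4 14-17 17-8 4-3"/></g><g data-elev="700"><path d="M167 463l1-21-4-6-13-10-1-5 2-3 9-3 26 2 24 9 10 1 6-2 3-2 1-5-2-5-6-6-8-4-25-1-8-2-41-28-39-10-7-6-6-7-4-7-1-6 3-6 7-3 14-1 11 2 8 5 11 16 9 7 47 14 30 20 11 5 11 1 9-4 4-4 1-7-2-10-4-8-16-14-27-16-5-5-2-5 1-5 6-10 2-4-9-20-3-20 0-9 3-10 19-31 2-6-1-6-8-10-33-25-11-12-2-5 1-6 11-18 2-7-3-7-7-5-20-7-28-2-11 2-33 14-15 3-20 1-13-5-17-15"/><path d="M278 224l2-1 0-5-2-4-4-1-2 2 0 3z"/><path d="M158 17l0 8-11 24 0 7 4 4 8-3 35-25 9-8 4-7"/></g><g data-elev="750"><path d="M45 463l8-16-1-6-6-2-29-1"/><path d="M17 414l11-2 3-3-3-6-11-6"/><path d="M17 390l19-11 6-7-1-7-11-22 0-6 2-4 8-8 20-10 7-6 6-14-1-21 3-9 5-5 14-8 14-18 19-17 12-25 6-3 7-2 8 1 7 4 6 8 1 16 2 6 5 7 7 3 6-1 5-4 7-11 2-8-2-6-5-6-30-17-17-13-6-9-4-19-5-5-10-1-27 5-21 0-24 6-8-2-24-13-8-2"/><path d="M181 354l20 1 3-1 1-3-21-25-1-7 2-14-3-7-31-17-21-5-15-9-9-1-6 3-4 7-2 10 1 12 2 6 5 2 6 0 15-17 4-2 5 2 21 15 5 8-1 6-11 12 0 6 2 6 10 7z"/></g><g data-elev="800"><path d="M17 258l11-4 20-9 8-5 18-22 23-20 20-12 6-8 2-10-2-13-4-3-4-1-24 5-20 13-10 1-7-4-20-20-9-5-8-2"/></g><g data-elev="850"><path d="M17 177l17 1 4-2 1-3-2-6-5-6-7-5-8-2"/></g>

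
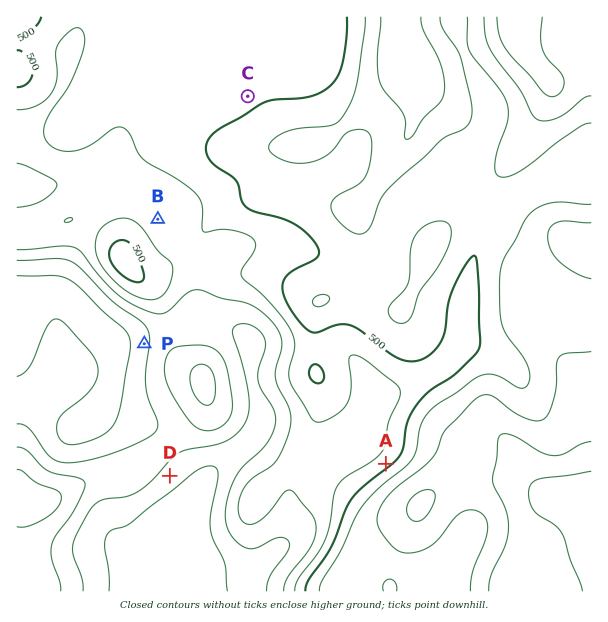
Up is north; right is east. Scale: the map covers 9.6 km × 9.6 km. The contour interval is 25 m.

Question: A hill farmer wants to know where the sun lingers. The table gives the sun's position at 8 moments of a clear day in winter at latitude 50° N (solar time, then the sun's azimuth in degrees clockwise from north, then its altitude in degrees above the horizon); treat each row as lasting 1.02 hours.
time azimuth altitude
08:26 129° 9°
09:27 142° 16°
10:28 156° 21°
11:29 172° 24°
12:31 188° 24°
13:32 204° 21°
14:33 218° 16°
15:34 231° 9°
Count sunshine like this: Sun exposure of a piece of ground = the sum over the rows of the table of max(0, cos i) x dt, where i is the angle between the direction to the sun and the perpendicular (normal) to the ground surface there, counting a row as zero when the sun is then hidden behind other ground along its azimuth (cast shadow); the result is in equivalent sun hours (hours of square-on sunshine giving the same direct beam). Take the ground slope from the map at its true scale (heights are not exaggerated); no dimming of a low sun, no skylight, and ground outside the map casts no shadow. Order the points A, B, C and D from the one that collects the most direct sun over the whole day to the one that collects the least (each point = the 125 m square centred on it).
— D > C ≈ B > A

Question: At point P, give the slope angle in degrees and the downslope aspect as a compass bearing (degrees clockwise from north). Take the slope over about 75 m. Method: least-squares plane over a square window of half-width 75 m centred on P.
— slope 5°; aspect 273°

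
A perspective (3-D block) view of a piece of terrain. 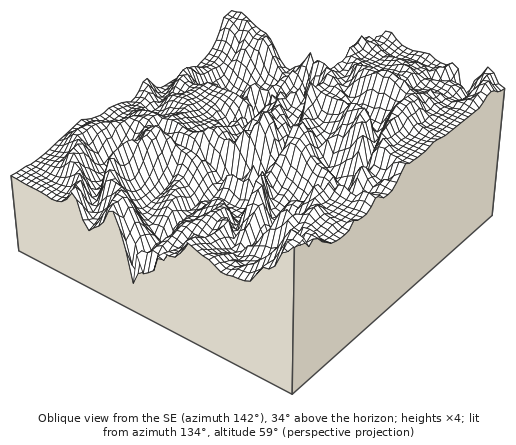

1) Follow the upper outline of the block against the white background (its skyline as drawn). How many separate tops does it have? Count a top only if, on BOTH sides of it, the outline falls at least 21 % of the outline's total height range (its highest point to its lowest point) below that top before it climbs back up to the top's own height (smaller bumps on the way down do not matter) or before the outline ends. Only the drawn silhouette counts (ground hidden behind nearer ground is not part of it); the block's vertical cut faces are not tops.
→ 2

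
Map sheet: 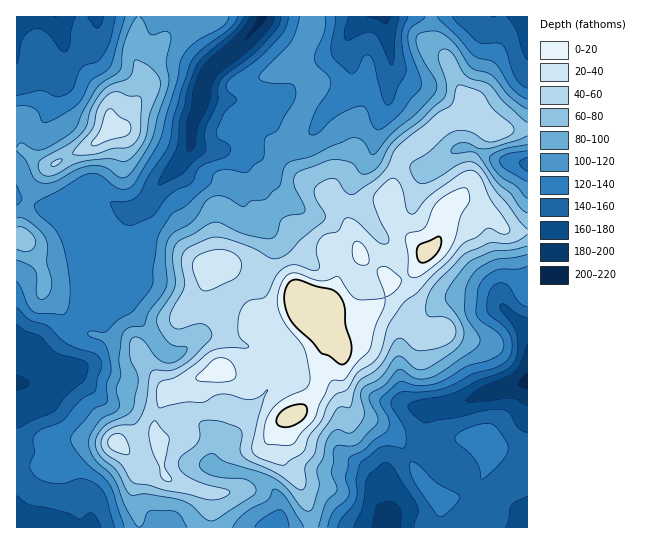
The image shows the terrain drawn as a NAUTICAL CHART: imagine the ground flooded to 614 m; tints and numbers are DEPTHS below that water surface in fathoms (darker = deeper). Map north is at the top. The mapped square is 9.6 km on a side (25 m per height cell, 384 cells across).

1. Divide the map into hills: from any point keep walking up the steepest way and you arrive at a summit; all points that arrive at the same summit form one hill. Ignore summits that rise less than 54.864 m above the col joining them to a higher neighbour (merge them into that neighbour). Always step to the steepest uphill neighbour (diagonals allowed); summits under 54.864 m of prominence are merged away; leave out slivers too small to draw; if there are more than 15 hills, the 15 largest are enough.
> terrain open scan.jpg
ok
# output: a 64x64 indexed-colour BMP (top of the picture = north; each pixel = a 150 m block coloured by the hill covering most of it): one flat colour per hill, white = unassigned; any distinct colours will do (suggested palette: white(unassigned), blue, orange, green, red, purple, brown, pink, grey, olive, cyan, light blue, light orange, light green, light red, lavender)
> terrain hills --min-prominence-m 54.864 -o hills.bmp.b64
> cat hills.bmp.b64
<image width="64" height="64" href="data:image/bmp;base64,Qk12CAAAAAAAAHYAAAAoAAAAQAAAAEAAAAABAAQAAAAAAAAIAAATCwAAEwsAABAAAAAAAAAA////ALR3HwAOf/8ALKAsACgn1gC9Z5QAS1aMAMJ34wB/f38AIr28AM++FwDox64AeLv/AIrfmACWmP8A1bDFABERERERERERERERERERERERERERERERERERERERERERERERERERERERERERERERERERERERERERERERERERERERERERERERERERERERERERERERERERERERERERERERERERERERERERERERERERERERERERERERERERERERERERERERERERERERERERERERERERERERERERERERERERERERERERERERERERERERERERERERERERERERERERERERERERERERERERERERERERERERERERERERERERERERERERERERERERERERERERERERERERERERERERERERERERERERERERERERERERERERERERERERERERERERERERERERERERERERERERERERERERERERERERERERERERERERERERERERERERERERERERERERERERERERERERERERERERERERERERERERERERERERERERERERERERERERERERERERERERERERERERERERERERERERERERERERERERERERERERERERERERERERERERERERERERERERERERERERERERERERERERERERERERERERERERERERERERERERERERERERERERERERERERERERERERERERERERERERERERERERERERERERERERERERERERERERERERERERERERERERERERERERERERERERERERERERERERERERERERERERERERERERETMRERERERERERERERERERERERERERERERERERERERERMxEREREREREREREREREREREREREREREREREREREREREzERERERERERERERERERERERERERERERERERERERERETMxERERERERERERERERERERERERERERERERERERERERMzMREREREREREREREREREREREREREREREREREREREREzMzERERERERERERERERERERERERERERERERERERERETMzMxERERERERERERERERERERERERERERERERERERERMzMzMREREREREREREREREREREREREREREREREREREREzMzMzERERERERERERERERERERERERERERERERERERETMzMzMxERERERERERERERERERERERERERERERERERERMzMzMzEREREREREREREREREREREREREREREREREREREzMzMzMRERERERERERERERERERERERERERERERERERETMzMzMRERERERERERERERERERERERERERERERERERERMzMzMxEREREREREREREREREREREREREREREREREREREzMzMzERERERERERERERERERERERERERERERERERERETMzMzMRERERERERERERERERERERERERERERERERERERMzMzMxEREREREREREREREREREREREREREREREREREREzMzMzERERERERERERERERERERERERERERERERERERETMzMzMRERERERERERERERERERERERERERERERERERERMzMzMREREREREREREREREREREREREREREREREREREREzMzMxERERERERERERERERERERERERERERERERERERETMzMzERERERERERERERERERERERERERERERERERERERMyIiIhERIiIREREREREREREREREREREREREREREREREiIiIiIRIiIiERERERERERERERERERERERERERERERESIiIiIiIiIiIhERERERERERERERERERERERERERERERIiIiIiIiIiIiEREREREREREREREREREREREREREREREiIiIiIiIiIiIhERERERERERERERERERERERERERERESIiIiIiIiIiIiIRERERERERERERERERERERERERERERIiIiIiIiIiIiIiEREREREREREREREREREREREREREREiIiIiIiIiIiIiIhERERERERERERERERERERERERERESIiIiIiIiIiIiIiERERERERERERERERERERERERERERIiIiIiIiIiIiIiIREREREREREREREREREREREREREREiIiIiIiIiIiIiIhERERERERERERERERERERERERERESIiIiIiIiIiIiIiERERERERERERERERERERERERERERIiIiIiIiIiIiIiIhEREREREREREREREREREREREREREiIiIiIiIiIiIiIiERERERERERERERERERERERERERESIiIiIiIiIiIiIiIRERERERERERERERERERERERERERIiIiIiIiIiIiIiIhEREREREREREREREREREREREREREiIiIiIiIiIiIiIiIRERERERERERERERERERERERERESIiIiIiIiIiIiIiIiERERERERERERERERERERERERERIiIiIiIiIiIiIiIiIhEREREREREREREREREREREREREiIiIiIiIiIiIiIiIiIRERERERERERERERERERERERESIiIiIiIiIiIiIiIiIiERERERERERERERERERERERERIiIiIiIiIiIiIiIiIiIhEREREREREREREREREREREREiIiIiIiIiIiIiIiIiIiIRERERERERERERERERERERESIiIiIiIiIiIiIiIiIiIiERERERERERERERERERERER"/>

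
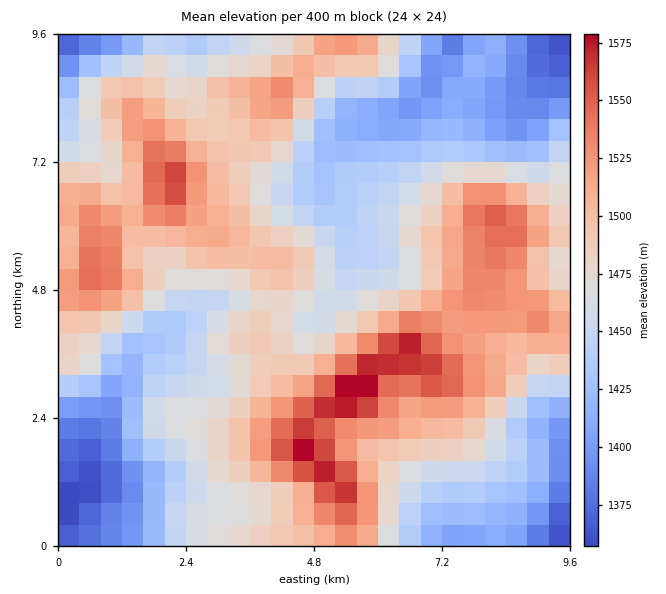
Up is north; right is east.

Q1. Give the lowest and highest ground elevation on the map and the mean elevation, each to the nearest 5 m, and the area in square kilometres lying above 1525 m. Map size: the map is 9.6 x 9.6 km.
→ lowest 1350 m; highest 1590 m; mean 1470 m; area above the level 13.5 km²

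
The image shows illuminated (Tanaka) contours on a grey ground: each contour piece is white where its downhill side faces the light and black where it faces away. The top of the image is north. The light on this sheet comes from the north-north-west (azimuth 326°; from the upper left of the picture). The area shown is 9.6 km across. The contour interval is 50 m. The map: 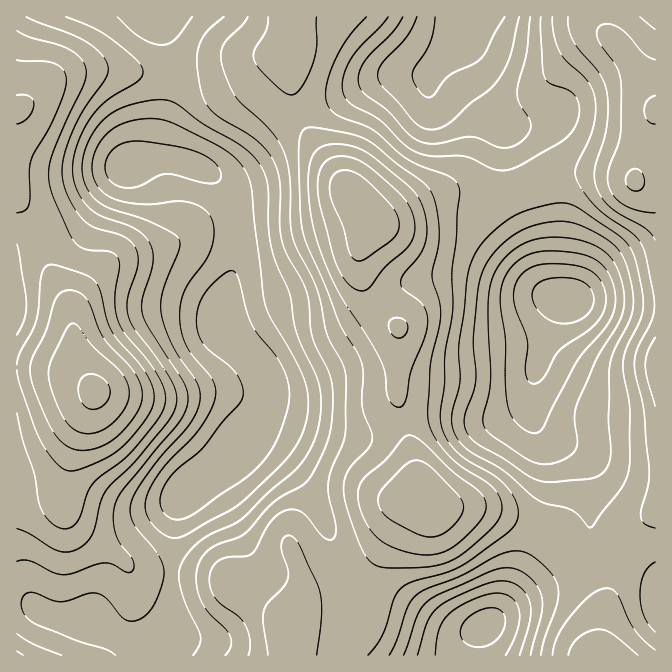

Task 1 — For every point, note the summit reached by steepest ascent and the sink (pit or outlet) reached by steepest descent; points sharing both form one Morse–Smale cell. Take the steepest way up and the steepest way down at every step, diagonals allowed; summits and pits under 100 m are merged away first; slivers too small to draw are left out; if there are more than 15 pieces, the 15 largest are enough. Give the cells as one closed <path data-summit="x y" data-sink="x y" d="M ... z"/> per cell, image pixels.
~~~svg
<path data-summit="95 392" data-sink="222 322" d="M159 16l-143 1 0 183 13 13 9 14 10 38 23 45 3 38 4 14 15 25-11-8-20-8-25-3-21 0 0 234 14 2 12 9 15 5 33 1 25 17 34 15 10 0 5-6 7-17 2-88 6-40 15-17 42-33 23-30 10-25 0-10-5-13-33-35-8-12-2-7 2-15 13-46-2-44-10-25-12-14-18-10-17-5-31 1 8-2 4-6 3-24 12-45-2-26z"/><path data-summit="354 197" data-sink="222 322" d="M288 16l-129 1 12 40 2 26-12 45-3 24-4 6-5 0 28 1 17 5 18 10 12 14 10 25 2 44-13 46-2 15 2 7 8 12 33 35 5 13 0 10-10 25-23 30-42 33-15 17-6 40-2 88-7 17-5 5 0 6 129 0 1-29 12-22 9-7 10-4 42-3 11-24 30-53 18-22-17-72-6-20 1-72-25-25-10-16-5-17 0-18 12-32-57-77-18-31-5-22 0-17-3-16z"/><path data-summit="354 197" data-sink="569 300" d="M510 193l-6 3-19 3-18-3-23 0-57 23-13 0-4-3-1 12-10 24 0 18 5 17 10 16 25 25-1 72 23 90 14 14 12 4 27 0 16 3 52 22 12 12 15 19 15-16 5-8 0-62-6-18-11-11-22-10-11-9-5-8-3-14 2-26 5-20 16-47 7-12 5-3-16-7-6-8-5-10-10-38z"/><path data-summit="635 180" data-sink="569 300" d="M655 114l-16 44-3 19-2 2-10-3-29-3-35 1-49 19 2 9 16 35 10 38 5 10 6 8 16 7-5 3-7 12-20 58-3 20 0 15 3 14 11 14 27 13 11 11 3 7 3 11 2 59 9 9 35 17 20 15z"/><path data-summit="354 197" data-sink="474 17" d="M464 16l-175 1-1 40 3 16 0 17 5 22 8 16 44 62 26 29 18-1 32-15 20-7 23 0 18 3 24-6-5-26-1-42-25-32-10-18-7-18-2-22z"/><path data-summit="354 197" data-sink="485 625" d="M422 491l-19 23-30 53-11 24-42 3-10 4-9 7-12 22 1 29 184 0 4-21 9-11 30-25 51-34-14-20-12-12-52-22-16-3-27 0-12-4z"/><path data-summit="635 180" data-sink="474 17" d="M604 16l-140 1-5 18 2 22 7 18 10 18 25 32 1 42 6 26 50-19 35-1 29 3 6 3 6-2 3-19 17-45 0-8-35-57-13-15z"/><path data-summit="602 655" data-sink="485 625" d="M569 564l-52 35-30 25-9 11-4 20 125 1 0-28 2-1-2-22-11-20z"/><path data-summit="95 392" data-sink="569 300" d="M17 201l-1 166 46 4 26 13 1-2-11-20-4-14-1-30-4-13-21-40-12-42z"/><path data-summit="602 655" data-sink="569 300" d="M590 526l-2 18-19 21 19 20 10 15 3 14-2 41 56 1 1-78-21-15-35-17-9-9z"/><path data-summit="17 655" data-sink="222 322" d="M25 603l-9 1 1 52 140 0 2-2 0-3-10 0-14-5-20-10-25-17-25 0-15-3z"/><path data-summit="635 180" data-sink="569 300" d="M655 16l-51 1 0 8 4 8 13 15 34 56z"/>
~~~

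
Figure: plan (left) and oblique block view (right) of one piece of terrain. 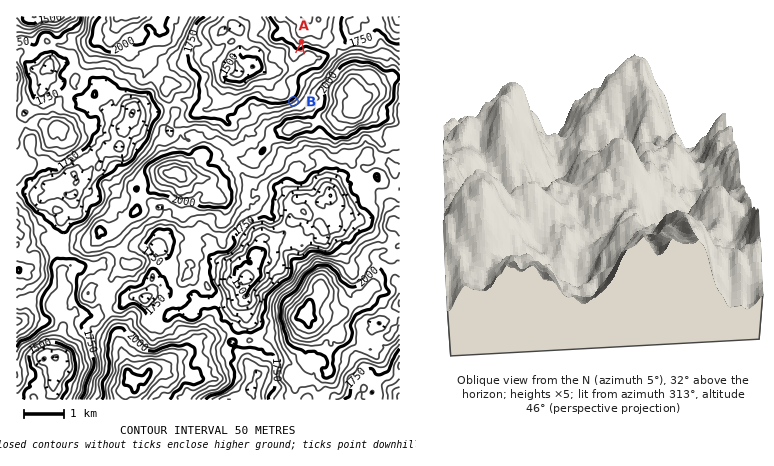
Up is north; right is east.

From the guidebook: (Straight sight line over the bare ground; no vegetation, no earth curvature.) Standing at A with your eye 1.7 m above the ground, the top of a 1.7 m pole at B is visible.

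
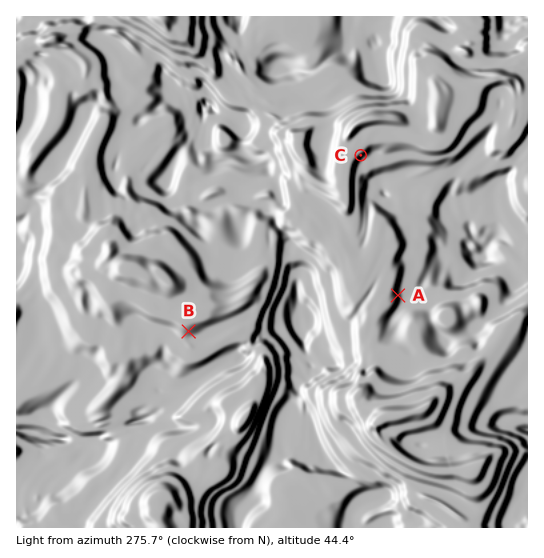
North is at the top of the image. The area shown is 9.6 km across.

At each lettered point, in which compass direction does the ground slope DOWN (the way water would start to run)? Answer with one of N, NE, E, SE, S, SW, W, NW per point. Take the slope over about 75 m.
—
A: E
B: S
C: SE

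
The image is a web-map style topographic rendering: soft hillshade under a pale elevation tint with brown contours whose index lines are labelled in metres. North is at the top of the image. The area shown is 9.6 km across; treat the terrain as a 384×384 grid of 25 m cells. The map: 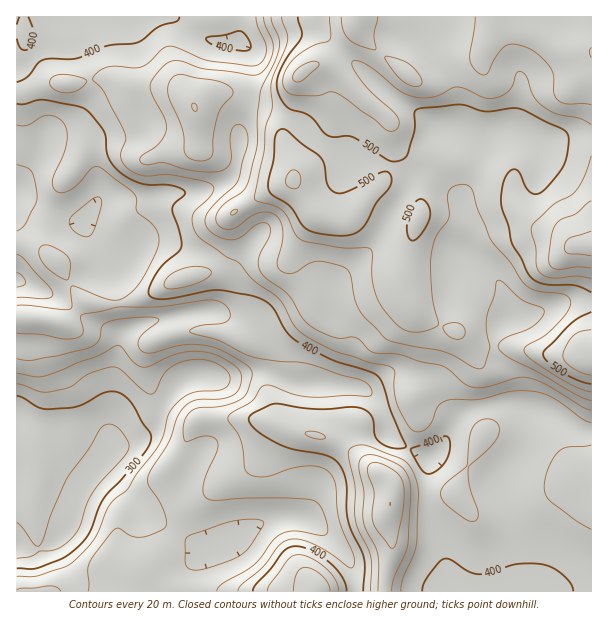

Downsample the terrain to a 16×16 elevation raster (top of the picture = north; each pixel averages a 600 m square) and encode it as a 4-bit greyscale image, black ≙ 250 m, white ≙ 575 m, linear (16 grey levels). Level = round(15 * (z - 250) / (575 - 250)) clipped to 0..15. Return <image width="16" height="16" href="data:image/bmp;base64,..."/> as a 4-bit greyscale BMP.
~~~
<image width="16" height="16" href="data:image/bmp;base64,Qk32AAAAAAAAAHYAAAAoAAAAEAAAABAAAAABAAQAAAAAAIAAAAATCwAAEwsAABAAAAAAAAAAAAAAABEREQAiIiIAMzMzAERERABVVVUAZmZmAHd3dwCIiIgAmZmZAKqqqgC7u7sAzMzMAN3d3QDu7u4A////ADRFRGiHl3d3EkRERmeXd3chNEVVWKiHiCETVWZol4eIIhJFd4d3iHgzIzRmZoiIilVERGZ4maq9ZlVmZ5m7qqxWZnd5mruqvGZWeIqru6veVVZ5q8y7q81WZ4isy7u7vGZ4mpzMy7u8d4iqrMzMzM13iJmM3d3d3nd3d3vO3d7u"/>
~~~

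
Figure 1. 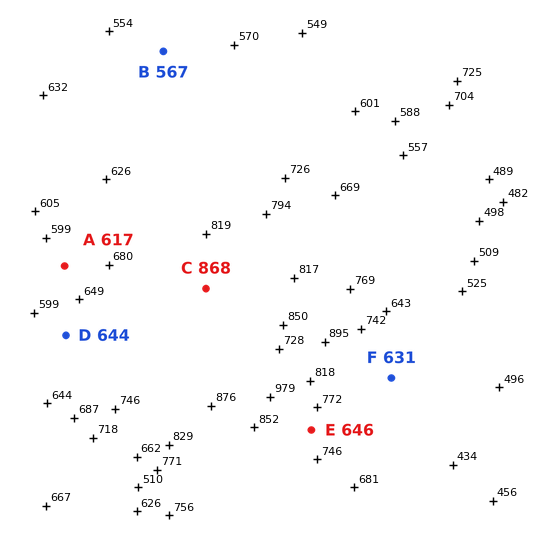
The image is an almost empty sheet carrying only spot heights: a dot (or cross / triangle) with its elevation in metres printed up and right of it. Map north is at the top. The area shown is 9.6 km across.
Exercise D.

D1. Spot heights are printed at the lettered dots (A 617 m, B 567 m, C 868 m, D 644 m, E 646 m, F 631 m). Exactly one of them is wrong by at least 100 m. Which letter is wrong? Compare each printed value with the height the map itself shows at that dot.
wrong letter E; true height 771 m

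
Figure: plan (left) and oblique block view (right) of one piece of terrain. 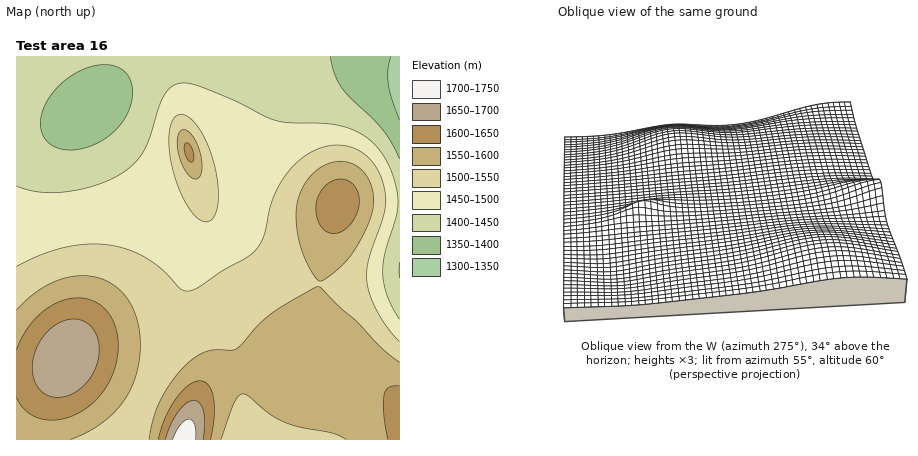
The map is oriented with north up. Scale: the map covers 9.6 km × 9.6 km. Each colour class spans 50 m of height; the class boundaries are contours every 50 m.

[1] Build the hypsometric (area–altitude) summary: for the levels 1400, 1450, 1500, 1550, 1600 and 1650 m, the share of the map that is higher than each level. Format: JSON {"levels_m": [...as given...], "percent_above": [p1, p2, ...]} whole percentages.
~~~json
{"levels_m": [1400, 1450, 1500, 1550, 1600, 1650], "percent_above": [93, 77, 56, 33, 10, 3]}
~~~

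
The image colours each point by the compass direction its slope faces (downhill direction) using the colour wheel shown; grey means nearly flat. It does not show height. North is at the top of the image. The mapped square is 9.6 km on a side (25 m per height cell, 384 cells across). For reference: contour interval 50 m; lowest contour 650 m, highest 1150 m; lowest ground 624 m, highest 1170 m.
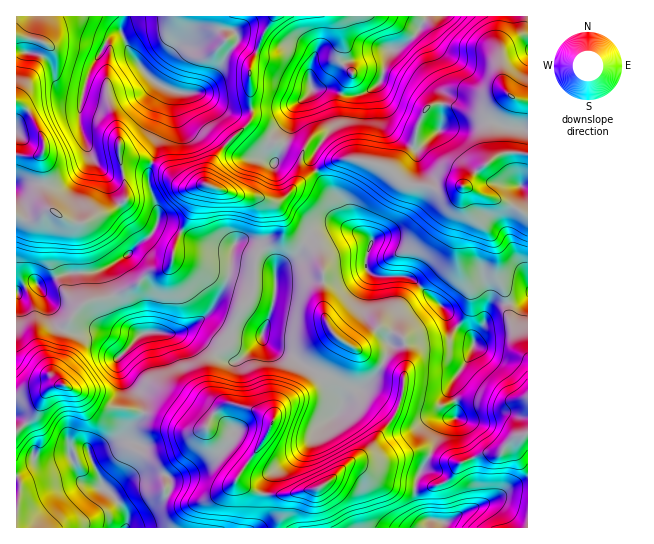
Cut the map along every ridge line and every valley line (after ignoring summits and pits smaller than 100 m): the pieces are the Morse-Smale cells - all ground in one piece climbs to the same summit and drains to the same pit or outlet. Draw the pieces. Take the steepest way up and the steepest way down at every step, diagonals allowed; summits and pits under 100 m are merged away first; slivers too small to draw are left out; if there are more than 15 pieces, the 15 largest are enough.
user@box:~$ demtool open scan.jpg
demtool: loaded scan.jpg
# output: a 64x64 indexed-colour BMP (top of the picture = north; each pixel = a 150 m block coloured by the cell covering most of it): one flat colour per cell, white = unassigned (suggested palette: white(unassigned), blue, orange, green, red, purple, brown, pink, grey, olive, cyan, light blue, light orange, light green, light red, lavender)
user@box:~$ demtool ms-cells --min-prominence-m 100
<image width="64" height="64" href="data:image/bmp;base64,Qk12CAAAAAAAAHYAAAAoAAAAQAAAAEAAAAABAAQAAAAAAAAIAAATCwAAEwsAABAAAAAAAAAA////ALR3HwAOf/8ALKAsACgn1gC9Z5QAS1aMAMJ34wB/f38AIr28AM++FwDox64AeLv/AIrfmACWmP8A1bDFAIiIiIiIiIgAAAAAAAAAAAAN3d3d3d3d3d3d3u7u7u7uiIiIiIiIiAAAAAAAAAAAAA3d3d3d3d3d3d7u7u7u7u6IiIiIiIiAAAAAAAAAAAAADd3d3d3d3d3d7u7u7u7u7oiIiIiIiIAAAAAAAAAAAAAN3d3d3d3d3d3u7u7u7u7uiIiIiIiIAAAAAAAAAAAAf//93d3d3d3d3e7u7u7u7u6IiIiIiIAAAAAAAAAAAHd//////d3d3d3d7u7u7u7u7oiIiIiIAAAAAAAAAAAAd3f/////3d3d3d3u7u7u7u7uiIiIiIgAAAAAAAAAAAAHd3/////93d3d3d7u7u7u7u6IiIiIgAAAAAAAAAAAAAd3d/////+qqt3d3umZnu7u7oiIiIiIAAAAAAAAAAAAAHd3d/////+qqqqqmZmZmZ7uiIiIiIiIAAAAAAAAAAAAB3d3f/////qqqqqZmZmZnu6IiIiIiIiIAAAAAAAAAAAHd3d/////+qqqqqmZmZmZngiIiIiIiIiAAAAAAAAAAAB3d3f/////qqqqqZmZmZmZAIiIiIiIiIAAAAAAAAAAAHd3d3/////6qqqqmZmZmZkACIiIiIiIjAAAAABwAAB3d3d3d/////qqqqqpmZmZmQAIiIiIzMzMAAAAB3cHd3d3d3d3f////6qqqqmZmZmZAACIiIzMzMwAAAd3d3d3d3d3d3cP////qqqqqZmZmZnMzIiMzMzMwAAAd3d3d3d3d3d3cAAP//+qqqqZmZmZmczMzMzMzMwAAAd3d3d3d3d3d3dwAAD//6qqqqmZmZmZzMzMzMzMwAAAB3d3d3d3d3d3dwAAAA//+qqqqZmZmZnMzMzMzMzAAAAHd3d3d3d3d3cAAAAAAP/6qqqqmZmZmczMzMzMzMAAAHd3d3cAB3d3AAAAAAAA//qqqqqpmZmZzMzMzMzMzAAAd3d3cAAAdwAAAAAAAAAP+qqqqqmZmZnMzMzMzMzDMAB3d3AAAAAAAAAAAAAAAA/6qqqqqZmZmczMzMM8wzMzMzMwAAAAAAAAAAAAAAAACqqqqqpEmZmZzMzDMzMzMzMzMzMAAAAAAAAAAAAAAAAKqqqqpESZmZnMzDMzMzMzMzMzMzMAAAAAAAAAAAAAAACqqqpEREmZmczMMzMzMzMzMzMzMzAAAAAAAAAAAAAAAAqqpERESZmZzMwzMzMzMzMzMzMzMAAAAAAAAAAAAAAAAKpEREREREnMwzMzMzMzMzMzMzMzAAAAAAAAAAAAAAAABERERERERLuzMzMzMzMzMzMzMzMAAAAAAAAAAAAAAABEREREREREu7uzMzMzMzMzMzMzMzAAAAAAAAAAAAAARERERERERES7u7u7u7MzMzMzMzMzMAAAMAAAAAAARERERERERERERLu7u7u7u7MzMzMzMzMwAAAzAAAAAABEREREREREREREu7u7u7u7uzMzMzMzMzAAAzMwAAAAAERERERERERERES7u7u7u7u7szMzMzMzMAMzMzMAAAAARERERERERERERLu7u7u7u7u7szMzMzMzMzMzMAAAAABEREREREREREREu7u7u7u7u7uzMzMzMzMzMzMAAAAARERERERERERERES7u7siK7u7u7szMzMzMzMzMAAAAARERERERERERERERAAAsiIiK7u7uzMzMzMzMzMwAAAABERERERERERERERBAAAiIiIiK7uzMzMzMzMzMwAAAABEREREREREREREQREAAiIiIiIiu7MzMzMzMzNVVQAAAEREREREREREREEREQACIiIiIiK7szMzMzVVVVVVUAAEREREREREEURBERERAAAiIiIiIruzM2ZmVVVVVVVVAEREREREEREREREREREAAiIiIiIru7M2ZmZVVVVVVVVQREREREEREREREREREQACIiIiIiu7tmZmZlVVVVVVVVEURERBERERERERERERAAIiIiIiIiImZmZmZVVVVQVVUREREREREREREREREREAAiIiIiIiIiJmZmZmVVVQBVVVEREREREREREREREREQACIiIiIiIiImZmZmZlVVUAVVURERERERERERERERERAAIiIiIiIiIiZmZmZmZVVQBVVVEREREREREREREREREAAiIiIiIiIiImZmZmZmVVUFVVUREREREREREREREREQAiIiIiIiIiIiZmZmZmZVVVVVVRERERERERERERERERAiIiIiIiIiIiJmZmZmZlVVVVVVEREREREREREREREREiIiIiIiIiIiImZmZmZmVVVVVVEREREREREREREREREQIiIiIiIiIiIiZmZmZmZVVVVVURAAARERERERERERERAiIiIiIiIiIiZmZmZmZlVVVVVVAAAAEREREREREREREAIiIiIiIiIiZmZmZmZmVVVVVVVQAAABEREREREREREQAiIiIiIiIiZmZmZmZmZVVVVVVVAAAAERERERERERERAAIiIiIiIiZmZmZmZmZmVVVVVVVVAAAREREREREREREAAiIiIiIiZmZmZmZmZmZVVVVVVVVVUAEREREREREREQAAIiIiIiJmZmZmZmZmZlVVVVVVVVVVVVERERERERERAiIiIiIiJmZmZmZmZmZmZVVVVVVVVVVVVREREREREREiIiIiIiImZmZmZmZmZmZlVVVVVVVVVVVVERERERERESIiIiIiIiZmZmZmZmZmZmZVVVVVVVVVVVVRERERERER"/>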